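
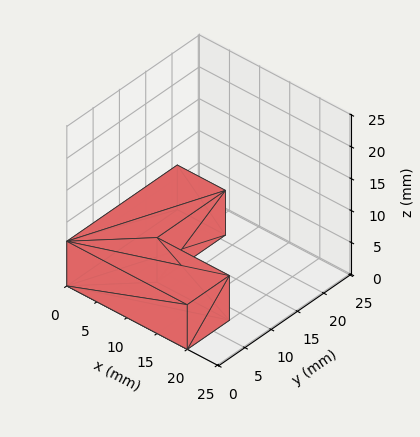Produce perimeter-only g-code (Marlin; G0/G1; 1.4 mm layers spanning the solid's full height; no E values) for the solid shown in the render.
Reading the render: the shape is an L-shaped prism: outer 20 × 21 mm, arm thicknesses ≈ 8 mm (horizontal) and 8 mm (vertical), extruded 7 mm in z (dimensions read to the nearest mm from the axis ticks). For the g-code, the solid's height is divided into equal slices at the stated Δz and each level perimeter traced with G1 moves after a G0 lift.

; perimeter-only toolpath
G21 ; units = mm
G90 ; absolute positioning
G28 ; home
; layer 1
G0 Z1.4
G0 X0.0 Y0.0
G1 X20.0 Y0.0
G1 X20.0 Y8.0
G1 X8.0 Y8.0
G1 X8.0 Y21.0
G1 X0.0 Y21.0
G1 X0.0 Y0.0
; layer 2
G0 Z2.8
G0 X0.0 Y0.0
G1 X20.0 Y0.0
G1 X20.0 Y8.0
G1 X8.0 Y8.0
G1 X8.0 Y21.0
G1 X0.0 Y21.0
G1 X0.0 Y0.0
; layer 3
G0 Z4.2
G0 X0.0 Y0.0
G1 X20.0 Y0.0
G1 X20.0 Y8.0
G1 X8.0 Y8.0
G1 X8.0 Y21.0
G1 X0.0 Y21.0
G1 X0.0 Y0.0
; layer 4
G0 Z5.6
G0 X0.0 Y0.0
G1 X20.0 Y0.0
G1 X20.0 Y8.0
G1 X8.0 Y8.0
G1 X8.0 Y21.0
G1 X0.0 Y21.0
G1 X0.0 Y0.0
; layer 5
G0 Z7.0
G0 X0.0 Y0.0
G1 X20.0 Y0.0
G1 X20.0 Y8.0
G1 X8.0 Y8.0
G1 X8.0 Y21.0
G1 X0.0 Y21.0
G1 X0.0 Y0.0
M2 ; end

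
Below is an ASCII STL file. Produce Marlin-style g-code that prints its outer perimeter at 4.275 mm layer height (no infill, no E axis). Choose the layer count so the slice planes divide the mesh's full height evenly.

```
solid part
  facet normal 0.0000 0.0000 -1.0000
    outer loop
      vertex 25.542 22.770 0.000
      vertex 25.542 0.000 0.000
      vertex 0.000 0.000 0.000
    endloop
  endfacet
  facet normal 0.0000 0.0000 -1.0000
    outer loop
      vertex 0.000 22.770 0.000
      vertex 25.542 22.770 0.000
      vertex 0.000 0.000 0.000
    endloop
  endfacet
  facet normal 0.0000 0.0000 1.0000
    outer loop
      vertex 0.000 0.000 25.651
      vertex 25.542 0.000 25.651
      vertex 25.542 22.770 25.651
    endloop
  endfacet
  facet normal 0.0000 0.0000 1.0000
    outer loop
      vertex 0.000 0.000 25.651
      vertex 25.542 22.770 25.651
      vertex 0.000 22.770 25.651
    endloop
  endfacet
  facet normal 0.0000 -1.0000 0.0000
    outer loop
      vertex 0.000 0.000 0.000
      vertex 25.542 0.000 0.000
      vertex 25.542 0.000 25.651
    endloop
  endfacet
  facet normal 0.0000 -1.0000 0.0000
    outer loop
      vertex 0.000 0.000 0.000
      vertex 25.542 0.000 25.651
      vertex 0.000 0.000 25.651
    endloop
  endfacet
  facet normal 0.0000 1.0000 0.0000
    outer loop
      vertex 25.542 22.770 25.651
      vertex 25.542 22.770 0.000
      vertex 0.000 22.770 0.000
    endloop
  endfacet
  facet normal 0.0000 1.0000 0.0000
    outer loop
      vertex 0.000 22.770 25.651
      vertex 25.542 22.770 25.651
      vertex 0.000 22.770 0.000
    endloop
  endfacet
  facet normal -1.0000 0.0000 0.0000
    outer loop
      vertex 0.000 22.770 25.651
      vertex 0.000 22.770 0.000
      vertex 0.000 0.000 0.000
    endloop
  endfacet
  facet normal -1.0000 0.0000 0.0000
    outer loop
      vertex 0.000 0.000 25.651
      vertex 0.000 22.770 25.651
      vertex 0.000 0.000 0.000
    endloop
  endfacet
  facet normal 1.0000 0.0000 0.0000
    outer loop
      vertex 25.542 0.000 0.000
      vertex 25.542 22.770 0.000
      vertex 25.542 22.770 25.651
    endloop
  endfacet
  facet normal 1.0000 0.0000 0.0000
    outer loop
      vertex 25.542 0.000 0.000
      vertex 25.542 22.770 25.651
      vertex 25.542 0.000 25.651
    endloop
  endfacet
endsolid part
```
; perimeter-only toolpath
G21 ; units = mm
G90 ; absolute positioning
G28 ; home
; layer 1
G0 Z4.275
G0 X0.000 Y0.000
G1 X25.542 Y0.000
G1 X25.542 Y22.770
G1 X0.000 Y22.770
G1 X0.000 Y0.000
; layer 2
G0 Z8.550
G0 X0.000 Y0.000
G1 X25.542 Y0.000
G1 X25.542 Y22.770
G1 X0.000 Y22.770
G1 X0.000 Y0.000
; layer 3
G0 Z12.825
G0 X0.000 Y0.000
G1 X25.542 Y0.000
G1 X25.542 Y22.770
G1 X0.000 Y22.770
G1 X0.000 Y0.000
; layer 4
G0 Z17.101
G0 X0.000 Y0.000
G1 X25.542 Y0.000
G1 X25.542 Y22.770
G1 X0.000 Y22.770
G1 X0.000 Y0.000
; layer 5
G0 Z21.376
G0 X0.000 Y0.000
G1 X25.542 Y0.000
G1 X25.542 Y22.770
G1 X0.000 Y22.770
G1 X0.000 Y0.000
; layer 6
G0 Z25.651
G0 X0.000 Y0.000
G1 X25.542 Y0.000
G1 X25.542 Y22.770
G1 X0.000 Y22.770
G1 X0.000 Y0.000
M2 ; end

The solid is a rectangular box, roughly 25.5 × 22.8 mm footprint and 25.7 mm tall. Slicing at Δz = 4.275 mm — 6 equal slices spanning the solid's height, so layer i sits at z = i·h/6 — gives 6 non-empty perimeters. Each is a 4-segment closed polygon; G0 lifts to the layer z and rapids to the start vertex, then G1 traces the edges.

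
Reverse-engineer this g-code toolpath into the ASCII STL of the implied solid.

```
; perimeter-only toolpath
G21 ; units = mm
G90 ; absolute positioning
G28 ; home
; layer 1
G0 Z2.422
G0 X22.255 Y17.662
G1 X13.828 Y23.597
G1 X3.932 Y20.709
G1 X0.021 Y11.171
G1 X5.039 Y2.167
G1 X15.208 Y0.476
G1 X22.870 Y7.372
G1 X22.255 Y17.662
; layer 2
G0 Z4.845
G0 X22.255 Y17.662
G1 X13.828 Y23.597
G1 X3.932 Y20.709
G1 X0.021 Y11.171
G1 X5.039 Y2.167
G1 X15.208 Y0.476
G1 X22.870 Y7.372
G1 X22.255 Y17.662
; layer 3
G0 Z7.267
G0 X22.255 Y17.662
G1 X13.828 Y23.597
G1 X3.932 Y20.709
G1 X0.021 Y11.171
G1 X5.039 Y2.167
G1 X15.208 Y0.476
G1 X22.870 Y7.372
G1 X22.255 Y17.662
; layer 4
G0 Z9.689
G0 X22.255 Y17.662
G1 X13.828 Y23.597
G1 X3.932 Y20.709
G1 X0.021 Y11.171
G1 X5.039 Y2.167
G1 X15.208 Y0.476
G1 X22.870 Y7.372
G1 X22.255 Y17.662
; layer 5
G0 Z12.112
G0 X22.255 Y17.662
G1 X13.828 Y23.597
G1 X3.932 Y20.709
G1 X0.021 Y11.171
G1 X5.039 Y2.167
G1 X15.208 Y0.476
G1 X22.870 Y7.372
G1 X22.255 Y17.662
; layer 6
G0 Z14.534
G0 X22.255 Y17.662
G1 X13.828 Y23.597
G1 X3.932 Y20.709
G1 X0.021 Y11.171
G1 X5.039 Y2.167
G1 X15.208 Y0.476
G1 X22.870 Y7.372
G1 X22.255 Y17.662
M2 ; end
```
solid part
  facet normal 0.0000 0.0000 -1.0000
    outer loop
      vertex 3.932 20.709 0.000
      vertex 13.828 23.597 0.000
      vertex 22.255 17.662 0.000
    endloop
  endfacet
  facet normal 0.0000 0.0000 -1.0000
    outer loop
      vertex 0.021 11.171 0.000
      vertex 3.932 20.709 0.000
      vertex 22.255 17.662 0.000
    endloop
  endfacet
  facet normal 0.0000 0.0000 -1.0000
    outer loop
      vertex 5.039 2.167 0.000
      vertex 0.021 11.171 0.000
      vertex 22.255 17.662 0.000
    endloop
  endfacet
  facet normal 0.0000 0.0000 -1.0000
    outer loop
      vertex 15.208 0.476 0.000
      vertex 5.039 2.167 0.000
      vertex 22.255 17.662 0.000
    endloop
  endfacet
  facet normal 0.0000 0.0000 -1.0000
    outer loop
      vertex 22.870 7.372 0.000
      vertex 15.208 0.476 0.000
      vertex 22.255 17.662 0.000
    endloop
  endfacet
  facet normal 0.0000 0.0000 1.0000
    outer loop
      vertex 22.255 17.662 14.534
      vertex 13.828 23.597 14.534
      vertex 3.932 20.709 14.534
    endloop
  endfacet
  facet normal 0.0000 0.0000 1.0000
    outer loop
      vertex 22.255 17.662 14.534
      vertex 3.932 20.709 14.534
      vertex 0.021 11.171 14.534
    endloop
  endfacet
  facet normal 0.0000 0.0000 1.0000
    outer loop
      vertex 22.255 17.662 14.534
      vertex 0.021 11.171 14.534
      vertex 5.039 2.167 14.534
    endloop
  endfacet
  facet normal 0.0000 0.0000 1.0000
    outer loop
      vertex 22.255 17.662 14.534
      vertex 5.039 2.167 14.534
      vertex 15.208 0.476 14.534
    endloop
  endfacet
  facet normal 0.0000 0.0000 1.0000
    outer loop
      vertex 22.255 17.662 14.534
      vertex 15.208 0.476 14.534
      vertex 22.870 7.372 14.534
    endloop
  endfacet
  facet normal 0.5758 0.8176 0.0000
    outer loop
      vertex 22.255 17.662 0.000
      vertex 13.828 23.597 0.000
      vertex 13.828 23.597 14.534
    endloop
  endfacet
  facet normal 0.5758 0.8176 0.0000
    outer loop
      vertex 22.255 17.662 0.000
      vertex 13.828 23.597 14.534
      vertex 22.255 17.662 14.534
    endloop
  endfacet
  facet normal -0.2801 0.9600 0.0000
    outer loop
      vertex 13.828 23.597 0.000
      vertex 3.932 20.709 0.000
      vertex 3.932 20.709 14.534
    endloop
  endfacet
  facet normal -0.2801 0.9600 0.0000
    outer loop
      vertex 13.828 23.597 0.000
      vertex 3.932 20.709 14.534
      vertex 13.828 23.597 14.534
    endloop
  endfacet
  facet normal -0.9252 0.3794 0.0000
    outer loop
      vertex 3.932 20.709 0.000
      vertex 0.021 11.171 0.000
      vertex 0.021 11.171 14.534
    endloop
  endfacet
  facet normal -0.9252 0.3794 0.0000
    outer loop
      vertex 3.932 20.709 0.000
      vertex 0.021 11.171 14.534
      vertex 3.932 20.709 14.534
    endloop
  endfacet
  facet normal -0.8735 -0.4868 0.0000
    outer loop
      vertex 0.021 11.171 0.000
      vertex 5.039 2.167 0.000
      vertex 5.039 2.167 14.534
    endloop
  endfacet
  facet normal -0.8735 -0.4868 0.0000
    outer loop
      vertex 0.021 11.171 0.000
      vertex 5.039 2.167 14.534
      vertex 0.021 11.171 14.534
    endloop
  endfacet
  facet normal -0.1640 -0.9865 0.0000
    outer loop
      vertex 5.039 2.167 0.000
      vertex 15.208 0.476 0.000
      vertex 15.208 0.476 14.534
    endloop
  endfacet
  facet normal -0.1640 -0.9865 0.0000
    outer loop
      vertex 5.039 2.167 0.000
      vertex 15.208 0.476 14.534
      vertex 5.039 2.167 14.534
    endloop
  endfacet
  facet normal 0.6690 -0.7433 0.0000
    outer loop
      vertex 15.208 0.476 0.000
      vertex 22.870 7.372 0.000
      vertex 22.870 7.372 14.534
    endloop
  endfacet
  facet normal 0.6690 -0.7433 0.0000
    outer loop
      vertex 15.208 0.476 0.000
      vertex 22.870 7.372 14.534
      vertex 15.208 0.476 14.534
    endloop
  endfacet
  facet normal 0.9982 0.0597 0.0000
    outer loop
      vertex 22.870 7.372 0.000
      vertex 22.255 17.662 0.000
      vertex 22.255 17.662 14.534
    endloop
  endfacet
  facet normal 0.9982 0.0597 0.0000
    outer loop
      vertex 22.870 7.372 0.000
      vertex 22.255 17.662 14.534
      vertex 22.870 7.372 14.534
    endloop
  endfacet
endsolid part

The G0 Z moves step by Δz≈2.422 mm. Every layer's G1 loop is the same polygon, so the solid is a straight extrusion of it from z=0 to z≈14.5. Closing with flat bottom and top caps and triangulating gives 24 facets — a regular 7-sided prism (a cylinder approximated with 7 flat sides), circumscribed radius ≈ 11.9 mm, height ≈ 14.5 mm.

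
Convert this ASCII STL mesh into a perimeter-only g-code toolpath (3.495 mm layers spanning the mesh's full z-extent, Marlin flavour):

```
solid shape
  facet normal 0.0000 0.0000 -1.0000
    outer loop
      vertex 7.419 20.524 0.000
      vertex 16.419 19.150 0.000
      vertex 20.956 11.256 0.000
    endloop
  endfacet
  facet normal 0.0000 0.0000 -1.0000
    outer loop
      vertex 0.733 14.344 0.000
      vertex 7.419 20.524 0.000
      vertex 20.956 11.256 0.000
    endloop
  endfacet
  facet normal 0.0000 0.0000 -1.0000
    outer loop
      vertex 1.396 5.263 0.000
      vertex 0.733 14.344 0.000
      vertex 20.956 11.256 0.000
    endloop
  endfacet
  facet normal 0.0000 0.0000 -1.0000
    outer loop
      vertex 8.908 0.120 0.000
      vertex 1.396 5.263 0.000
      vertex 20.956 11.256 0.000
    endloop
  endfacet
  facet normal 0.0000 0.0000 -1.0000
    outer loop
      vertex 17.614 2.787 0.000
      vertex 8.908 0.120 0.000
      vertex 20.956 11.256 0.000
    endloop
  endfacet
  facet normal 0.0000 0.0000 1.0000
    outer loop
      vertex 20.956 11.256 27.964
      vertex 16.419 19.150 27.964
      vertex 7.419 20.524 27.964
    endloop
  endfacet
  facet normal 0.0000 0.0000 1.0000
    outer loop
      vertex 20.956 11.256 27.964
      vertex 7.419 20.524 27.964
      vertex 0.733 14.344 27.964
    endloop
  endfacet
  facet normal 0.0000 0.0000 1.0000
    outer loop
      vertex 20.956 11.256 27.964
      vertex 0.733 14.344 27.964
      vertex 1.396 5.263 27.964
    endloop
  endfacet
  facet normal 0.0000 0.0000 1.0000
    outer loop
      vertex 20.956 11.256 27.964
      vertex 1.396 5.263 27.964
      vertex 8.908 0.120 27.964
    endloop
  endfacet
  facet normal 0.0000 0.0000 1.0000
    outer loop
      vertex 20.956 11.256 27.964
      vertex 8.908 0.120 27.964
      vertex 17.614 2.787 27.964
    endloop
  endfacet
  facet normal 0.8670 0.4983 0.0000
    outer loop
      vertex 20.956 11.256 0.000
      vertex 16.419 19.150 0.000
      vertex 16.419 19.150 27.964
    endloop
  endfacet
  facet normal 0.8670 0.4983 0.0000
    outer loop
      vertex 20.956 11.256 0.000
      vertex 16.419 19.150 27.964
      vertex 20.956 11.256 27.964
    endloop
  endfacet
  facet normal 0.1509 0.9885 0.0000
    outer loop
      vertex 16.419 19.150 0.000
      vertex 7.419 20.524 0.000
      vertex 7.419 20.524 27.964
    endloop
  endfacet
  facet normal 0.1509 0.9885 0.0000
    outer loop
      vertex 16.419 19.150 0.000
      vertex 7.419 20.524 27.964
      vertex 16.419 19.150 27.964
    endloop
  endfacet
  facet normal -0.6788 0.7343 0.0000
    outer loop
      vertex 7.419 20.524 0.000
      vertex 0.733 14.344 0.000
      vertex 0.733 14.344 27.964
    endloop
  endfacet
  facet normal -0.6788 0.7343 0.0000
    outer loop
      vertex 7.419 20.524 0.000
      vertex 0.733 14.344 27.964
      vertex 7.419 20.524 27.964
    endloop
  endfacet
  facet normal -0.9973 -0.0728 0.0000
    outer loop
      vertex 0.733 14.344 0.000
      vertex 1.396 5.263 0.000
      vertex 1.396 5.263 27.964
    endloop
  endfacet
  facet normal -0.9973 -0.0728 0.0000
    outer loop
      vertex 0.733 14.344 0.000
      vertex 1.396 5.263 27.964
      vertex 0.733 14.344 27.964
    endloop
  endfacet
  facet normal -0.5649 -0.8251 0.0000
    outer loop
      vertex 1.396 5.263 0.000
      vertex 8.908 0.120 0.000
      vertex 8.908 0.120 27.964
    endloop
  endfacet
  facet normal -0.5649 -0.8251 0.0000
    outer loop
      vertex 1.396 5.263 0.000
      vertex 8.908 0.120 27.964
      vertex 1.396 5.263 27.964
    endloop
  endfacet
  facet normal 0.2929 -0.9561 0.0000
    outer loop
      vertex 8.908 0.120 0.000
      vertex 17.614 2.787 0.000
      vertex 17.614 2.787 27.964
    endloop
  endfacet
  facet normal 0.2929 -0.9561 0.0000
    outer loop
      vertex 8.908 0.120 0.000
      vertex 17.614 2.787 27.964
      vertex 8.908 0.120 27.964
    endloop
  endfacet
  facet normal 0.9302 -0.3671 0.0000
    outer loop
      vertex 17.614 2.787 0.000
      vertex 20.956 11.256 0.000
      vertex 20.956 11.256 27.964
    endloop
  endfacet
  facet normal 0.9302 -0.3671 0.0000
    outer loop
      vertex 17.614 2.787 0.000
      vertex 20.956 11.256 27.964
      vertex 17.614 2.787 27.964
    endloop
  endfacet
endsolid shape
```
; perimeter-only toolpath
G21 ; units = mm
G90 ; absolute positioning
G28 ; home
; layer 1
G0 Z3.495
G0 X20.956 Y11.256
G1 X16.419 Y19.150
G1 X7.419 Y20.524
G1 X0.733 Y14.344
G1 X1.396 Y5.263
G1 X8.908 Y0.120
G1 X17.614 Y2.787
G1 X20.956 Y11.256
; layer 2
G0 Z6.991
G0 X20.956 Y11.256
G1 X16.419 Y19.150
G1 X7.419 Y20.524
G1 X0.733 Y14.344
G1 X1.396 Y5.263
G1 X8.908 Y0.120
G1 X17.614 Y2.787
G1 X20.956 Y11.256
; layer 3
G0 Z10.486
G0 X20.956 Y11.256
G1 X16.419 Y19.150
G1 X7.419 Y20.524
G1 X0.733 Y14.344
G1 X1.396 Y5.263
G1 X8.908 Y0.120
G1 X17.614 Y2.787
G1 X20.956 Y11.256
; layer 4
G0 Z13.982
G0 X20.956 Y11.256
G1 X16.419 Y19.150
G1 X7.419 Y20.524
G1 X0.733 Y14.344
G1 X1.396 Y5.263
G1 X8.908 Y0.120
G1 X17.614 Y2.787
G1 X20.956 Y11.256
; layer 5
G0 Z17.477
G0 X20.956 Y11.256
G1 X16.419 Y19.150
G1 X7.419 Y20.524
G1 X0.733 Y14.344
G1 X1.396 Y5.263
G1 X8.908 Y0.120
G1 X17.614 Y2.787
G1 X20.956 Y11.256
; layer 6
G0 Z20.973
G0 X20.956 Y11.256
G1 X16.419 Y19.150
G1 X7.419 Y20.524
G1 X0.733 Y14.344
G1 X1.396 Y5.263
G1 X8.908 Y0.120
G1 X17.614 Y2.787
G1 X20.956 Y11.256
; layer 7
G0 Z24.468
G0 X20.956 Y11.256
G1 X16.419 Y19.150
G1 X7.419 Y20.524
G1 X0.733 Y14.344
G1 X1.396 Y5.263
G1 X8.908 Y0.120
G1 X17.614 Y2.787
G1 X20.956 Y11.256
; layer 8
G0 Z27.964
G0 X20.956 Y11.256
G1 X16.419 Y19.150
G1 X7.419 Y20.524
G1 X0.733 Y14.344
G1 X1.396 Y5.263
G1 X8.908 Y0.120
G1 X17.614 Y2.787
G1 X20.956 Y11.256
M2 ; end

The solid is a regular 7-sided prism (a cylinder approximated with 7 flat sides), circumscribed radius ≈ 10.5 mm, height ≈ 28 mm. Slicing at Δz = 3.495 mm — 8 equal slices spanning the solid's height, so layer i sits at z = i·h/8 — gives 8 non-empty perimeters. Each is a 7-segment closed polygon; G0 lifts to the layer z and rapids to the start vertex, then G1 traces the edges.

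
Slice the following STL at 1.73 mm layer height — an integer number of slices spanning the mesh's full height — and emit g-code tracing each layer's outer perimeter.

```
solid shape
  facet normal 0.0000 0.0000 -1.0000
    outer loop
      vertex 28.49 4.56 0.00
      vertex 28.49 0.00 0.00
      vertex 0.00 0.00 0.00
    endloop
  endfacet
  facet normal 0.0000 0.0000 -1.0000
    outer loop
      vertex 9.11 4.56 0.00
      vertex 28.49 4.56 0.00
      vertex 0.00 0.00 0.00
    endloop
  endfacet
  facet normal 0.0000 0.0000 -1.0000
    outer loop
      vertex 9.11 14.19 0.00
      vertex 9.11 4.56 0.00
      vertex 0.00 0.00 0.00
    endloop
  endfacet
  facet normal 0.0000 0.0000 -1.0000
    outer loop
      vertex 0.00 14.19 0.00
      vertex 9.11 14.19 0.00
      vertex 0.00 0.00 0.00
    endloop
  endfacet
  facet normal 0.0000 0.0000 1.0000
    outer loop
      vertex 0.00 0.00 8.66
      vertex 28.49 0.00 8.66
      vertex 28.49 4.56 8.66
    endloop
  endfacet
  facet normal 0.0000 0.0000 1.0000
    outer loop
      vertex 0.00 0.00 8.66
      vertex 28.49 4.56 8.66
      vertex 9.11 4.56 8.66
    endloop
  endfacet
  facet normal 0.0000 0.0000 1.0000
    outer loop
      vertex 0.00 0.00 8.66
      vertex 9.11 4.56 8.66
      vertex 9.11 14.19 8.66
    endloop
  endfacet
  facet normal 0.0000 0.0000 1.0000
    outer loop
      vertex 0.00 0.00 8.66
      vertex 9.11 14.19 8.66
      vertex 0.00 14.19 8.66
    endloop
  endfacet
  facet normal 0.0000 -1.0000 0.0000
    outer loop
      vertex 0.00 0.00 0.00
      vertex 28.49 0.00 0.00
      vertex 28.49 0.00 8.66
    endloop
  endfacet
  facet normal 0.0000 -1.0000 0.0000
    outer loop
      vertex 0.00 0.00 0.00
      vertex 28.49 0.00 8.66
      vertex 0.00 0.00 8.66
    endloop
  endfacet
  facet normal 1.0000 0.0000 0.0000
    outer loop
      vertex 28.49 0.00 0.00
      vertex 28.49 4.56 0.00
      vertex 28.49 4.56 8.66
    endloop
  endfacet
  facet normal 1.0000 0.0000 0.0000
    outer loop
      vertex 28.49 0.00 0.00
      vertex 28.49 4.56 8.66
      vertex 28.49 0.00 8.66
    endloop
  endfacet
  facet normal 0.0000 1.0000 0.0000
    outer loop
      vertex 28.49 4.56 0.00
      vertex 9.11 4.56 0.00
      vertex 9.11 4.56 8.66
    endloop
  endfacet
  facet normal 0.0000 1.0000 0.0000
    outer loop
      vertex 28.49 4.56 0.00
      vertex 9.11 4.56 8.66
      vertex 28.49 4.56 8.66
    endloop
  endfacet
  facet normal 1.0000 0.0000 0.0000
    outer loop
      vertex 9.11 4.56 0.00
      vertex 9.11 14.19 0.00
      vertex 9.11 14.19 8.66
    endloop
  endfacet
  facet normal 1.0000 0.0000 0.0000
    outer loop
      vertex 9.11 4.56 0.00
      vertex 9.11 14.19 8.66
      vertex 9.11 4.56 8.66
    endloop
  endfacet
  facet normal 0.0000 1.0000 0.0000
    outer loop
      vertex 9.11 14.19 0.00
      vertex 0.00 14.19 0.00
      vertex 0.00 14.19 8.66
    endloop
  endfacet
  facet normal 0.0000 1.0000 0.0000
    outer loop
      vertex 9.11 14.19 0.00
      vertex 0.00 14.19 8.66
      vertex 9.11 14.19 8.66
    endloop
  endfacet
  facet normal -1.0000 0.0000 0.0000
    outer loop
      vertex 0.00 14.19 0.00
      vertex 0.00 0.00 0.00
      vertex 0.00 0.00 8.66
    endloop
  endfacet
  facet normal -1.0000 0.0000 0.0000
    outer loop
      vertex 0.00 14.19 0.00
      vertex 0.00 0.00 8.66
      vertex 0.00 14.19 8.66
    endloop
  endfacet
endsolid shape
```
; perimeter-only toolpath
G21 ; units = mm
G90 ; absolute positioning
G28 ; home
; layer 1
G0 Z1.73
G0 X0.00 Y0.00
G1 X28.49 Y0.00
G1 X28.49 Y4.56
G1 X9.11 Y4.56
G1 X9.11 Y14.19
G1 X0.00 Y14.19
G1 X0.00 Y0.00
; layer 2
G0 Z3.46
G0 X0.00 Y0.00
G1 X28.49 Y0.00
G1 X28.49 Y4.56
G1 X9.11 Y4.56
G1 X9.11 Y14.19
G1 X0.00 Y14.19
G1 X0.00 Y0.00
; layer 3
G0 Z5.20
G0 X0.00 Y0.00
G1 X28.49 Y0.00
G1 X28.49 Y4.56
G1 X9.11 Y4.56
G1 X9.11 Y14.19
G1 X0.00 Y14.19
G1 X0.00 Y0.00
; layer 4
G0 Z6.93
G0 X0.00 Y0.00
G1 X28.49 Y0.00
G1 X28.49 Y4.56
G1 X9.11 Y4.56
G1 X9.11 Y14.19
G1 X0.00 Y14.19
G1 X0.00 Y0.00
; layer 5
G0 Z8.66
G0 X0.00 Y0.00
G1 X28.49 Y0.00
G1 X28.49 Y4.56
G1 X9.11 Y4.56
G1 X9.11 Y14.19
G1 X0.00 Y14.19
G1 X0.00 Y0.00
M2 ; end

The solid is an L-shaped prism: outer 28.5 × 14.2 mm, arm thicknesses ≈ 4.56 mm (horizontal) and 9.11 mm (vertical), extruded 8.66 mm in z. Slicing at Δz = 1.73 mm — 5 equal slices spanning the solid's height, so layer i sits at z = i·h/5 — gives 5 non-empty perimeters. Each is a 6-segment closed polygon; G0 lifts to the layer z and rapids to the start vertex, then G1 traces the edges.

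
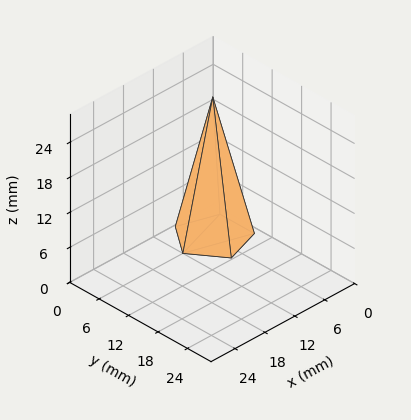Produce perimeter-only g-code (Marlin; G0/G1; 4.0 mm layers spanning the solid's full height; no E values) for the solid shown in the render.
Reading the render: the shape is a regular 5-sided pyramid, base circumscribed radius ≈ 6 mm, apex at z ≈ 24 mm (dimensions read to the nearest mm from the axis ticks). For the g-code, the solid's height is divided into equal slices at the stated Δz and each level perimeter traced with G1 moves after a G0 lift.

; perimeter-only toolpath
G21 ; units = mm
G90 ; absolute positioning
G28 ; home
; layer 1
G0 Z4.0
G0 X11.0 Y6.0
G1 X7.6 Y10.8
G1 X1.9 Y8.9
G1 X1.9 Y3.1
G1 X7.6 Y1.2
G1 X11.0 Y6.0
; layer 2
G0 Z8.0
G0 X10.0 Y6.0
G1 X7.3 Y9.8
G1 X2.7 Y8.3
G1 X2.7 Y3.7
G1 X7.3 Y2.2
G1 X10.0 Y6.0
; layer 3
G0 Z12.0
G0 X9.0 Y6.0
G1 X7.0 Y8.8
G1 X3.5 Y7.8
G1 X3.5 Y4.2
G1 X7.0 Y3.1
G1 X9.0 Y6.0
; layer 4
G0 Z16.0
G0 X8.0 Y6.0
G1 X6.6 Y7.9
G1 X4.4 Y7.2
G1 X4.4 Y4.8
G1 X6.6 Y4.1
G1 X8.0 Y6.0
; layer 5
G0 Z20.0
G0 X7.0 Y6.0
G1 X6.3 Y6.9
G1 X5.2 Y6.6
G1 X5.2 Y5.4
G1 X6.3 Y5.0
G1 X7.0 Y6.0
M2 ; end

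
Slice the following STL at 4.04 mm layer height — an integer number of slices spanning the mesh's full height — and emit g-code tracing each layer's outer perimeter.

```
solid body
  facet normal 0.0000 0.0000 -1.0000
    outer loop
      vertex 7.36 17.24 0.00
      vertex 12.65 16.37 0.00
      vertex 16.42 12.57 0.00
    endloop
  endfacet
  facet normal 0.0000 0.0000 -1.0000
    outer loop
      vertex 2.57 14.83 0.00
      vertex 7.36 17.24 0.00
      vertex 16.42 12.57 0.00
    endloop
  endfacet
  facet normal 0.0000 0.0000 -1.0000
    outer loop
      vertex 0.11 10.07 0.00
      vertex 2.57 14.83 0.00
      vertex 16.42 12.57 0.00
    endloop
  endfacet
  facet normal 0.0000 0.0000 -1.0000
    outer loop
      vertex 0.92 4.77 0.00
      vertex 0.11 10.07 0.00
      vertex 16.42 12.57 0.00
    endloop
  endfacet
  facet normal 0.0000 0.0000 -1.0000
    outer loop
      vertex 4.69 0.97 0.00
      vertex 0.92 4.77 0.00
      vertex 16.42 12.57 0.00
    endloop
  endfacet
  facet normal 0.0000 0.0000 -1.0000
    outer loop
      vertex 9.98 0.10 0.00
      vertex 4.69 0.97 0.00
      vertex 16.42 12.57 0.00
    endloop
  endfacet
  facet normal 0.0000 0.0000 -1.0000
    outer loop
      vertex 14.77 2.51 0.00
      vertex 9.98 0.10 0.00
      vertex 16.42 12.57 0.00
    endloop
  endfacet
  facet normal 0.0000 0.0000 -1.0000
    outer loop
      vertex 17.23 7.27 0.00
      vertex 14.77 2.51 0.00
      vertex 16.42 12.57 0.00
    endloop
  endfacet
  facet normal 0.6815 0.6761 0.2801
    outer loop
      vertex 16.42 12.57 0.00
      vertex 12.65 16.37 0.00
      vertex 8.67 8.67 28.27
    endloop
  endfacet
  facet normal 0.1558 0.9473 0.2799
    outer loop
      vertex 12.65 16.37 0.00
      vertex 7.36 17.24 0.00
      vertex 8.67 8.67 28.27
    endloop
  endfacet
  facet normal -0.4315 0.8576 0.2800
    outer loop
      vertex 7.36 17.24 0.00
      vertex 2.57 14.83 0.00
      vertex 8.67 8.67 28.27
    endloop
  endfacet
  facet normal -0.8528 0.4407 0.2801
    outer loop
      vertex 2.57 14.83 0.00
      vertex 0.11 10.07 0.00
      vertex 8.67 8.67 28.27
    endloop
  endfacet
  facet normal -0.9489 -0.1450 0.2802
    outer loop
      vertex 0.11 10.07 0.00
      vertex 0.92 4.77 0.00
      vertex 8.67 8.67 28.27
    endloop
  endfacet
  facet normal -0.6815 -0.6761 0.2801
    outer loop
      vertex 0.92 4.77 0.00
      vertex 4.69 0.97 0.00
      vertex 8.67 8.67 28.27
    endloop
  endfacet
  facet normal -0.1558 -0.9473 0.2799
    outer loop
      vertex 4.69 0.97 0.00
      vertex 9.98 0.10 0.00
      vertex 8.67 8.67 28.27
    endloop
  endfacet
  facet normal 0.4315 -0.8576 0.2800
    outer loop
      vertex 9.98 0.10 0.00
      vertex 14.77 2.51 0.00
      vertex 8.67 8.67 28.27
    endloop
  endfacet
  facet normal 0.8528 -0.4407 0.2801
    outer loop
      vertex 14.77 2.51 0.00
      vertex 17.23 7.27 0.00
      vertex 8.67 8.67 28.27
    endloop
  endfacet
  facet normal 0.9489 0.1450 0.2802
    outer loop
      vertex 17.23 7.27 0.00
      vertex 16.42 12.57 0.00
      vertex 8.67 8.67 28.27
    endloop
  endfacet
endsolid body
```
; perimeter-only toolpath
G21 ; units = mm
G90 ; absolute positioning
G28 ; home
; layer 1
G0 Z4.04
G0 X15.31 Y12.01
G1 X12.08 Y15.27
G1 X7.55 Y16.02
G1 X3.44 Y13.95
G1 X1.33 Y9.87
G1 X2.03 Y5.33
G1 X5.26 Y2.07
G1 X9.79 Y1.32
G1 X13.90 Y3.39
G1 X16.01 Y7.47
G1 X15.31 Y12.01
; layer 2
G0 Z8.08
G0 X14.21 Y11.46
G1 X11.51 Y14.17
G1 X7.73 Y14.79
G1 X4.31 Y13.07
G1 X2.56 Y9.67
G1 X3.13 Y5.88
G1 X5.83 Y3.17
G1 X9.61 Y2.55
G1 X13.03 Y4.27
G1 X14.78 Y7.67
G1 X14.21 Y11.46
; layer 3
G0 Z12.12
G0 X13.10 Y10.90
G1 X10.94 Y13.07
G1 X7.92 Y13.57
G1 X5.18 Y12.19
G1 X3.78 Y9.47
G1 X4.24 Y6.44
G1 X6.40 Y4.27
G1 X9.42 Y3.77
G1 X12.16 Y5.15
G1 X13.56 Y7.87
G1 X13.10 Y10.90
; layer 4
G0 Z16.15
G0 X11.99 Y10.34
G1 X10.38 Y11.97
G1 X8.11 Y12.34
G1 X6.06 Y11.31
G1 X5.00 Y9.27
G1 X5.35 Y7.00
G1 X6.96 Y5.37
G1 X9.23 Y5.00
G1 X11.28 Y6.03
G1 X12.34 Y8.07
G1 X11.99 Y10.34
; layer 5
G0 Z20.19
G0 X10.88 Y9.78
G1 X9.81 Y10.87
G1 X8.30 Y11.12
G1 X6.93 Y10.43
G1 X6.22 Y9.07
G1 X6.46 Y7.56
G1 X7.53 Y6.47
G1 X9.04 Y6.22
G1 X10.41 Y6.91
G1 X11.12 Y8.27
G1 X10.88 Y9.78
; layer 6
G0 Z24.23
G0 X9.78 Y9.23
G1 X9.24 Y9.77
G1 X8.48 Y9.89
G1 X7.80 Y9.55
G1 X7.45 Y8.87
G1 X7.56 Y8.11
G1 X8.10 Y7.57
G1 X8.86 Y7.45
G1 X9.54 Y7.79
G1 X9.89 Y8.47
G1 X9.78 Y9.23
M2 ; end

The solid is a regular 10-sided pyramid, base circumscribed radius ≈ 8.67 mm, apex at z ≈ 28.3 mm. Slicing at Δz = 4.04 mm — 7 equal slices spanning the solid's height, so layer i sits at z = i·h/7 — gives 6 non-empty perimeters. Each is a 10-segment closed polygon; G0 lifts to the layer z and rapids to the start vertex, then G1 traces the edges. The cross-section shrinks linearly with z (the slice at the apex is degenerate and omitted).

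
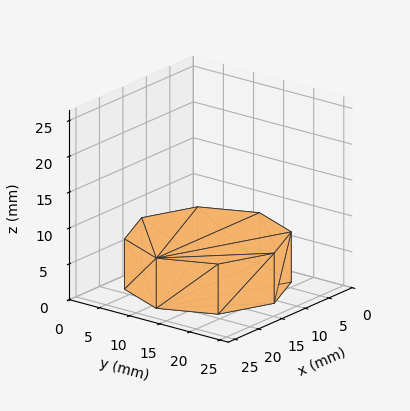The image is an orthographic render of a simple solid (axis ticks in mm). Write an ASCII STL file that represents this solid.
Reading the render: the shape is a regular 8-sided prism (a cylinder approximated with 8 flat sides), circumscribed radius ≈ 11 mm, height ≈ 7 mm (dimensions read to the nearest mm from the axis ticks). For the STL, each face is triangulated and given an outward normal.

solid part
  facet normal 0.0000 0.0000 -1.0000
    outer loop
      vertex 11.00 22.00 0.00
      vertex 18.78 18.78 0.00
      vertex 22.00 11.00 0.00
    endloop
  endfacet
  facet normal 0.0000 0.0000 -1.0000
    outer loop
      vertex 3.22 18.78 0.00
      vertex 11.00 22.00 0.00
      vertex 22.00 11.00 0.00
    endloop
  endfacet
  facet normal 0.0000 0.0000 -1.0000
    outer loop
      vertex 0.00 11.00 0.00
      vertex 3.22 18.78 0.00
      vertex 22.00 11.00 0.00
    endloop
  endfacet
  facet normal 0.0000 0.0000 -1.0000
    outer loop
      vertex 3.22 3.22 0.00
      vertex 0.00 11.00 0.00
      vertex 22.00 11.00 0.00
    endloop
  endfacet
  facet normal 0.0000 0.0000 -1.0000
    outer loop
      vertex 11.00 0.00 0.00
      vertex 3.22 3.22 0.00
      vertex 22.00 11.00 0.00
    endloop
  endfacet
  facet normal 0.0000 0.0000 -1.0000
    outer loop
      vertex 18.78 3.22 0.00
      vertex 11.00 0.00 0.00
      vertex 22.00 11.00 0.00
    endloop
  endfacet
  facet normal 0.0000 0.0000 1.0000
    outer loop
      vertex 22.00 11.00 7.00
      vertex 18.78 18.78 7.00
      vertex 11.00 22.00 7.00
    endloop
  endfacet
  facet normal 0.0000 0.0000 1.0000
    outer loop
      vertex 22.00 11.00 7.00
      vertex 11.00 22.00 7.00
      vertex 3.22 18.78 7.00
    endloop
  endfacet
  facet normal 0.0000 0.0000 1.0000
    outer loop
      vertex 22.00 11.00 7.00
      vertex 3.22 18.78 7.00
      vertex 0.00 11.00 7.00
    endloop
  endfacet
  facet normal 0.0000 0.0000 1.0000
    outer loop
      vertex 22.00 11.00 7.00
      vertex 0.00 11.00 7.00
      vertex 3.22 3.22 7.00
    endloop
  endfacet
  facet normal 0.0000 0.0000 1.0000
    outer loop
      vertex 22.00 11.00 7.00
      vertex 3.22 3.22 7.00
      vertex 11.00 0.00 7.00
    endloop
  endfacet
  facet normal 0.0000 0.0000 1.0000
    outer loop
      vertex 22.00 11.00 7.00
      vertex 11.00 0.00 7.00
      vertex 18.78 3.22 7.00
    endloop
  endfacet
  facet normal 0.9240 0.3824 0.0000
    outer loop
      vertex 22.00 11.00 0.00
      vertex 18.78 18.78 0.00
      vertex 18.78 18.78 7.00
    endloop
  endfacet
  facet normal 0.9240 0.3824 0.0000
    outer loop
      vertex 22.00 11.00 0.00
      vertex 18.78 18.78 7.00
      vertex 22.00 11.00 7.00
    endloop
  endfacet
  facet normal 0.3824 0.9240 0.0000
    outer loop
      vertex 18.78 18.78 0.00
      vertex 11.00 22.00 0.00
      vertex 11.00 22.00 7.00
    endloop
  endfacet
  facet normal 0.3824 0.9240 0.0000
    outer loop
      vertex 18.78 18.78 0.00
      vertex 11.00 22.00 7.00
      vertex 18.78 18.78 7.00
    endloop
  endfacet
  facet normal -0.3824 0.9240 0.0000
    outer loop
      vertex 11.00 22.00 0.00
      vertex 3.22 18.78 0.00
      vertex 3.22 18.78 7.00
    endloop
  endfacet
  facet normal -0.3824 0.9240 0.0000
    outer loop
      vertex 11.00 22.00 0.00
      vertex 3.22 18.78 7.00
      vertex 11.00 22.00 7.00
    endloop
  endfacet
  facet normal -0.9240 0.3824 0.0000
    outer loop
      vertex 3.22 18.78 0.00
      vertex 0.00 11.00 0.00
      vertex 0.00 11.00 7.00
    endloop
  endfacet
  facet normal -0.9240 0.3824 0.0000
    outer loop
      vertex 3.22 18.78 0.00
      vertex 0.00 11.00 7.00
      vertex 3.22 18.78 7.00
    endloop
  endfacet
  facet normal -0.9240 -0.3824 0.0000
    outer loop
      vertex 0.00 11.00 0.00
      vertex 3.22 3.22 0.00
      vertex 3.22 3.22 7.00
    endloop
  endfacet
  facet normal -0.9240 -0.3824 0.0000
    outer loop
      vertex 0.00 11.00 0.00
      vertex 3.22 3.22 7.00
      vertex 0.00 11.00 7.00
    endloop
  endfacet
  facet normal -0.3824 -0.9240 0.0000
    outer loop
      vertex 3.22 3.22 0.00
      vertex 11.00 0.00 0.00
      vertex 11.00 0.00 7.00
    endloop
  endfacet
  facet normal -0.3824 -0.9240 0.0000
    outer loop
      vertex 3.22 3.22 0.00
      vertex 11.00 0.00 7.00
      vertex 3.22 3.22 7.00
    endloop
  endfacet
  facet normal 0.3824 -0.9240 0.0000
    outer loop
      vertex 11.00 0.00 0.00
      vertex 18.78 3.22 0.00
      vertex 18.78 3.22 7.00
    endloop
  endfacet
  facet normal 0.3824 -0.9240 0.0000
    outer loop
      vertex 11.00 0.00 0.00
      vertex 18.78 3.22 7.00
      vertex 11.00 0.00 7.00
    endloop
  endfacet
  facet normal 0.9240 -0.3824 0.0000
    outer loop
      vertex 18.78 3.22 0.00
      vertex 22.00 11.00 0.00
      vertex 22.00 11.00 7.00
    endloop
  endfacet
  facet normal 0.9240 -0.3824 0.0000
    outer loop
      vertex 18.78 3.22 0.00
      vertex 22.00 11.00 7.00
      vertex 18.78 3.22 7.00
    endloop
  endfacet
endsolid part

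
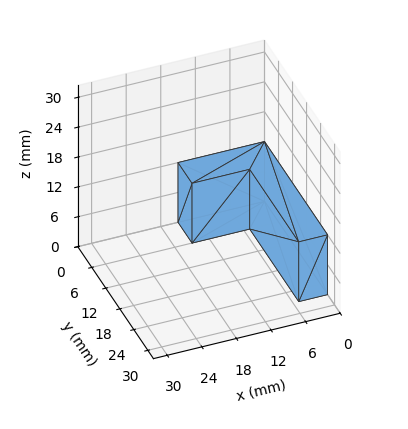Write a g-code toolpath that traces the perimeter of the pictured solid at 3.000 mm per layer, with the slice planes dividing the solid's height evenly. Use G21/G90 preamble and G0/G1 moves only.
Reading the render: the shape is an L-shaped prism: outer 15 × 27 mm, arm thicknesses ≈ 6 mm (horizontal) and 5 mm (vertical), extruded 12 mm in z (dimensions read to the nearest mm from the axis ticks). For the g-code, the solid's height is divided into equal slices at the stated Δz and each level perimeter traced with G1 moves after a G0 lift.

; perimeter-only toolpath
G21 ; units = mm
G90 ; absolute positioning
G28 ; home
; layer 1
G0 Z3.000
G0 X0.000 Y0.000
G1 X15.000 Y0.000
G1 X15.000 Y6.000
G1 X5.000 Y6.000
G1 X5.000 Y27.000
G1 X0.000 Y27.000
G1 X0.000 Y0.000
; layer 2
G0 Z6.000
G0 X0.000 Y0.000
G1 X15.000 Y0.000
G1 X15.000 Y6.000
G1 X5.000 Y6.000
G1 X5.000 Y27.000
G1 X0.000 Y27.000
G1 X0.000 Y0.000
; layer 3
G0 Z9.000
G0 X0.000 Y0.000
G1 X15.000 Y0.000
G1 X15.000 Y6.000
G1 X5.000 Y6.000
G1 X5.000 Y27.000
G1 X0.000 Y27.000
G1 X0.000 Y0.000
; layer 4
G0 Z12.000
G0 X0.000 Y0.000
G1 X15.000 Y0.000
G1 X15.000 Y6.000
G1 X5.000 Y6.000
G1 X5.000 Y27.000
G1 X0.000 Y27.000
G1 X0.000 Y0.000
M2 ; end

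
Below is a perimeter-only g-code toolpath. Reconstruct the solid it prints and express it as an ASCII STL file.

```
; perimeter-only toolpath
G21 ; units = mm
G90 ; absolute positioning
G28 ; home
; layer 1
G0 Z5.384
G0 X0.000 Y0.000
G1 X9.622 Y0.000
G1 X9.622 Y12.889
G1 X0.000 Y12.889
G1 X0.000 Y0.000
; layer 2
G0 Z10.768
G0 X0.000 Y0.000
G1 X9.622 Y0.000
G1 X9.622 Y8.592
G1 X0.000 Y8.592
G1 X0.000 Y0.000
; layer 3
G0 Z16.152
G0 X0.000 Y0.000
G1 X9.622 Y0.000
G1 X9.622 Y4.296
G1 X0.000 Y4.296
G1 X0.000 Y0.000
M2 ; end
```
solid part
  facet normal 0.0000 0.0000 -1.0000
    outer loop
      vertex 9.622 17.185 0.000
      vertex 9.622 0.000 0.000
      vertex 0.000 0.000 0.000
    endloop
  endfacet
  facet normal 0.0000 0.0000 -1.0000
    outer loop
      vertex 0.000 17.185 0.000
      vertex 9.622 17.185 0.000
      vertex 0.000 0.000 0.000
    endloop
  endfacet
  facet normal 0.0000 -1.0000 0.0000
    outer loop
      vertex 0.000 0.000 0.000
      vertex 9.622 0.000 0.000
      vertex 9.622 0.000 21.536
    endloop
  endfacet
  facet normal 0.0000 -1.0000 0.0000
    outer loop
      vertex 0.000 0.000 0.000
      vertex 9.622 0.000 21.536
      vertex 0.000 0.000 21.536
    endloop
  endfacet
  facet normal 0.0000 0.7816 0.6237
    outer loop
      vertex 0.000 0.000 21.536
      vertex 9.622 0.000 21.536
      vertex 9.622 17.185 0.000
    endloop
  endfacet
  facet normal 0.0000 0.7816 0.6237
    outer loop
      vertex 0.000 0.000 21.536
      vertex 9.622 17.185 0.000
      vertex 0.000 17.185 0.000
    endloop
  endfacet
  facet normal -1.0000 0.0000 0.0000
    outer loop
      vertex 0.000 0.000 21.536
      vertex 0.000 17.185 0.000
      vertex 0.000 0.000 0.000
    endloop
  endfacet
  facet normal 1.0000 0.0000 0.0000
    outer loop
      vertex 9.622 0.000 0.000
      vertex 9.622 17.185 0.000
      vertex 9.622 0.000 21.536
    endloop
  endfacet
endsolid part

The G0 Z moves step by Δz≈5.384 mm. The G1 loops shrink linearly with z, so the solid tapers from its base footprint up to z≈21.5. Closing with a flat bottom cap and the tapered top and triangulating gives 8 facets — a wedge (ramp): 9.62 × 17.2 mm base, rising to 21.5 mm along the y=0 edge and sloping linearly to z=0 at y=17.2.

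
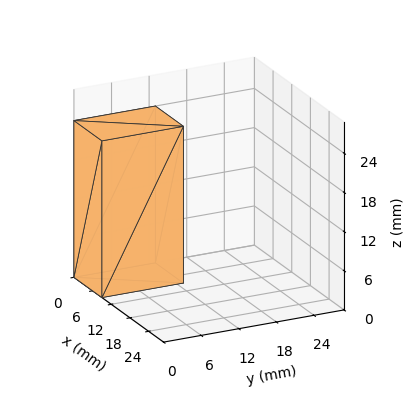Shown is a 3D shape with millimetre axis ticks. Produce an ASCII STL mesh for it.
Reading the render: the shape is a rectangular box, roughly 9 × 13 mm footprint and 24 mm tall (dimensions read to the nearest mm from the axis ticks). For the STL, each face is triangulated and given an outward normal.

solid part
  facet normal 0.0000 0.0000 -1.0000
    outer loop
      vertex 9.00 13.00 0.00
      vertex 9.00 0.00 0.00
      vertex 0.00 0.00 0.00
    endloop
  endfacet
  facet normal 0.0000 0.0000 -1.0000
    outer loop
      vertex 0.00 13.00 0.00
      vertex 9.00 13.00 0.00
      vertex 0.00 0.00 0.00
    endloop
  endfacet
  facet normal 0.0000 0.0000 1.0000
    outer loop
      vertex 0.00 0.00 24.00
      vertex 9.00 0.00 24.00
      vertex 9.00 13.00 24.00
    endloop
  endfacet
  facet normal 0.0000 0.0000 1.0000
    outer loop
      vertex 0.00 0.00 24.00
      vertex 9.00 13.00 24.00
      vertex 0.00 13.00 24.00
    endloop
  endfacet
  facet normal 0.0000 -1.0000 0.0000
    outer loop
      vertex 0.00 0.00 0.00
      vertex 9.00 0.00 0.00
      vertex 9.00 0.00 24.00
    endloop
  endfacet
  facet normal 0.0000 -1.0000 0.0000
    outer loop
      vertex 0.00 0.00 0.00
      vertex 9.00 0.00 24.00
      vertex 0.00 0.00 24.00
    endloop
  endfacet
  facet normal 0.0000 1.0000 0.0000
    outer loop
      vertex 9.00 13.00 24.00
      vertex 9.00 13.00 0.00
      vertex 0.00 13.00 0.00
    endloop
  endfacet
  facet normal 0.0000 1.0000 0.0000
    outer loop
      vertex 0.00 13.00 24.00
      vertex 9.00 13.00 24.00
      vertex 0.00 13.00 0.00
    endloop
  endfacet
  facet normal -1.0000 0.0000 0.0000
    outer loop
      vertex 0.00 13.00 24.00
      vertex 0.00 13.00 0.00
      vertex 0.00 0.00 0.00
    endloop
  endfacet
  facet normal -1.0000 0.0000 0.0000
    outer loop
      vertex 0.00 0.00 24.00
      vertex 0.00 13.00 24.00
      vertex 0.00 0.00 0.00
    endloop
  endfacet
  facet normal 1.0000 0.0000 0.0000
    outer loop
      vertex 9.00 0.00 0.00
      vertex 9.00 13.00 0.00
      vertex 9.00 13.00 24.00
    endloop
  endfacet
  facet normal 1.0000 0.0000 0.0000
    outer loop
      vertex 9.00 0.00 0.00
      vertex 9.00 13.00 24.00
      vertex 9.00 0.00 24.00
    endloop
  endfacet
endsolid part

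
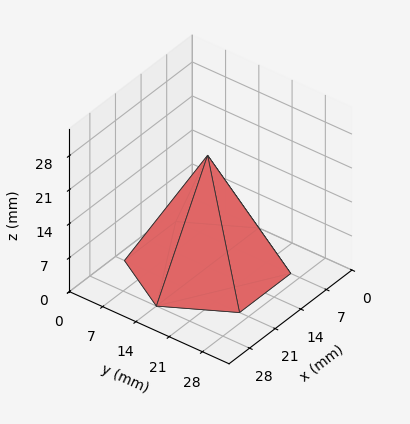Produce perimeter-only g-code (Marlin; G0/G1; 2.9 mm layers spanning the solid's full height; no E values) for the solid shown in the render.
Reading the render: the shape is a regular 6-sided pyramid, base circumscribed radius ≈ 14 mm, apex at z ≈ 23 mm (dimensions read to the nearest mm from the axis ticks). For the g-code, the solid's height is divided into equal slices at the stated Δz and each level perimeter traced with G1 moves after a G0 lift.

; perimeter-only toolpath
G21 ; units = mm
G90 ; absolute positioning
G28 ; home
; layer 1
G0 Z2.9
G0 X26.2 Y14.0
G1 X20.1 Y24.6
G1 X7.9 Y24.6
G1 X1.8 Y14.0
G1 X7.9 Y3.4
G1 X20.1 Y3.4
G1 X26.2 Y14.0
; layer 2
G0 Z5.8
G0 X24.5 Y14.0
G1 X19.2 Y23.1
G1 X8.8 Y23.1
G1 X3.5 Y14.0
G1 X8.8 Y4.9
G1 X19.2 Y4.9
G1 X24.5 Y14.0
; layer 3
G0 Z8.6
G0 X22.8 Y14.0
G1 X18.4 Y21.6
G1 X9.6 Y21.6
G1 X5.2 Y14.0
G1 X9.6 Y6.4
G1 X18.4 Y6.4
G1 X22.8 Y14.0
; layer 4
G0 Z11.5
G0 X21.0 Y14.0
G1 X17.5 Y20.1
G1 X10.5 Y20.1
G1 X7.0 Y14.0
G1 X10.5 Y8.0
G1 X17.5 Y8.0
G1 X21.0 Y14.0
; layer 5
G0 Z14.4
G0 X19.2 Y14.0
G1 X16.6 Y18.5
G1 X11.4 Y18.5
G1 X8.8 Y14.0
G1 X11.4 Y9.5
G1 X16.6 Y9.5
G1 X19.2 Y14.0
; layer 6
G0 Z17.2
G0 X17.5 Y14.0
G1 X15.8 Y17.0
G1 X12.2 Y17.0
G1 X10.5 Y14.0
G1 X12.2 Y11.0
G1 X15.8 Y11.0
G1 X17.5 Y14.0
; layer 7
G0 Z20.1
G0 X15.8 Y14.0
G1 X14.9 Y15.5
G1 X13.1 Y15.5
G1 X12.2 Y14.0
G1 X13.1 Y12.5
G1 X14.9 Y12.5
G1 X15.8 Y14.0
M2 ; end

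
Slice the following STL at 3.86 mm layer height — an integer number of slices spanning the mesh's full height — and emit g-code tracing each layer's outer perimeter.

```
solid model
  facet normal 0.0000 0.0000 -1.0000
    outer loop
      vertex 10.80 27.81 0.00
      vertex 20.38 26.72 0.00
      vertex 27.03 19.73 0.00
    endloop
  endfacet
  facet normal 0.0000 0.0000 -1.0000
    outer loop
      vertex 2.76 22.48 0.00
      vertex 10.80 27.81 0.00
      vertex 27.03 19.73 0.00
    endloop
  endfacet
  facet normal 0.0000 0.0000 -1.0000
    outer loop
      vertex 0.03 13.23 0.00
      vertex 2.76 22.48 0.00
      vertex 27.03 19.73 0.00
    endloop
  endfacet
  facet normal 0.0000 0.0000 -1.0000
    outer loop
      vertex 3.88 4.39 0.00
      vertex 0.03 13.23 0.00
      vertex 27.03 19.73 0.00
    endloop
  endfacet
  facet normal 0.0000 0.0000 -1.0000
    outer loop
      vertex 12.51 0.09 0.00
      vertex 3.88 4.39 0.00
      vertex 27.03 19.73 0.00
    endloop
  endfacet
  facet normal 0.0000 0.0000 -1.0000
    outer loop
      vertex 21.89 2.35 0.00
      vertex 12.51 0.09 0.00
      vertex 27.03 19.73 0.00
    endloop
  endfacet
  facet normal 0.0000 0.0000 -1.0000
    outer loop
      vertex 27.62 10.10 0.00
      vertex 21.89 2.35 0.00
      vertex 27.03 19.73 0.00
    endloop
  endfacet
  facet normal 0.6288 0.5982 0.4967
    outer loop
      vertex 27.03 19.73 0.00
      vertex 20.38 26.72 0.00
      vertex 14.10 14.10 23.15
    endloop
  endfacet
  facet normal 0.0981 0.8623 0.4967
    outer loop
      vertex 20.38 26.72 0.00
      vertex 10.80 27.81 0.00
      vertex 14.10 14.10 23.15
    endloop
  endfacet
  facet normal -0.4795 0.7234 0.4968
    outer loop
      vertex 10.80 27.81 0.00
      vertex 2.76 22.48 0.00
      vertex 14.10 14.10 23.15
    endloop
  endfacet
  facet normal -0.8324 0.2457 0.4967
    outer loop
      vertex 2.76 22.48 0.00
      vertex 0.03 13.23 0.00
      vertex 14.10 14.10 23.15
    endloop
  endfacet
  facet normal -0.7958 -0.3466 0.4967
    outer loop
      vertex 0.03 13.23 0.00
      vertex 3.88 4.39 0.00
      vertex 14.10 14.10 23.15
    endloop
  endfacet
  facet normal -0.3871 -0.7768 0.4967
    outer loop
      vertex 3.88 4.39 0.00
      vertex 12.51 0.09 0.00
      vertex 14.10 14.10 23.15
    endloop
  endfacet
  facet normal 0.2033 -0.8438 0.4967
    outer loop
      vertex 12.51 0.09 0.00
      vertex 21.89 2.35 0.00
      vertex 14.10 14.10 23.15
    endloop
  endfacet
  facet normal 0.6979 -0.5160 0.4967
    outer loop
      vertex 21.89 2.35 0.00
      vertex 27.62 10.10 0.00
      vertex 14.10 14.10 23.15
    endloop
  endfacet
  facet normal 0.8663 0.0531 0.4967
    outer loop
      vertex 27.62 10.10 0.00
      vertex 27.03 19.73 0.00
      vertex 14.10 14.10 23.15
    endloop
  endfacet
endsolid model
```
; perimeter-only toolpath
G21 ; units = mm
G90 ; absolute positioning
G28 ; home
; layer 1
G0 Z3.86
G0 X24.88 Y18.79
G1 X19.33 Y24.62
G1 X11.35 Y25.52
G1 X4.65 Y21.08
G1 X2.37 Y13.38
G1 X5.58 Y6.01
G1 X12.78 Y2.42
G1 X20.59 Y4.31
G1 X25.37 Y10.77
G1 X24.88 Y18.79
; layer 2
G0 Z7.72
G0 X22.72 Y17.85
G1 X18.29 Y22.51
G1 X11.90 Y23.24
G1 X6.54 Y19.69
G1 X4.72 Y13.52
G1 X7.29 Y7.63
G1 X13.04 Y4.76
G1 X19.29 Y6.27
G1 X23.11 Y11.43
G1 X22.72 Y17.85
; layer 3
G0 Z11.57
G0 X20.57 Y16.91
G1 X17.24 Y20.41
G1 X12.45 Y20.95
G1 X8.43 Y18.29
G1 X7.06 Y13.66
G1 X8.99 Y9.24
G1 X13.30 Y7.09
G1 X18.00 Y8.22
G1 X20.86 Y12.10
G1 X20.57 Y16.91
; layer 4
G0 Z15.43
G0 X18.41 Y15.98
G1 X16.19 Y18.31
G1 X13.00 Y18.67
G1 X10.32 Y16.89
G1 X9.41 Y13.81
G1 X10.69 Y10.86
G1 X13.57 Y9.43
G1 X16.70 Y10.18
G1 X18.61 Y12.77
G1 X18.41 Y15.98
; layer 5
G0 Z19.29
G0 X16.26 Y15.04
G1 X15.15 Y16.20
G1 X13.55 Y16.38
G1 X12.21 Y15.50
G1 X11.75 Y13.95
G1 X12.40 Y12.48
G1 X13.83 Y11.76
G1 X15.40 Y12.14
G1 X16.35 Y13.43
G1 X16.26 Y15.04
M2 ; end

The solid is a regular 9-sided pyramid, base circumscribed radius ≈ 14.1 mm, apex at z ≈ 23.1 mm. Slicing at Δz = 3.86 mm — 6 equal slices spanning the solid's height, so layer i sits at z = i·h/6 — gives 5 non-empty perimeters. Each is a 9-segment closed polygon; G0 lifts to the layer z and rapids to the start vertex, then G1 traces the edges. The cross-section shrinks linearly with z (the slice at the apex is degenerate and omitted).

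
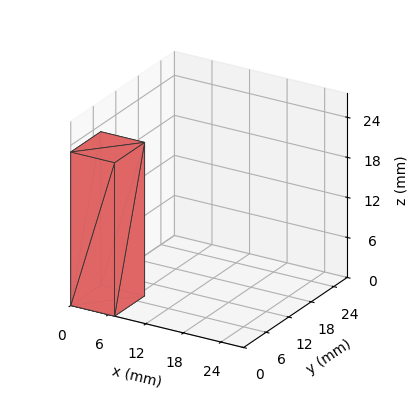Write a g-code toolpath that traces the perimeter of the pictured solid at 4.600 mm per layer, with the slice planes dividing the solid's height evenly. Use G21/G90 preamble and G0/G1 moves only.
Reading the render: the shape is a rectangular box, roughly 7 × 8 mm footprint and 23 mm tall (dimensions read to the nearest mm from the axis ticks). For the g-code, the solid's height is divided into equal slices at the stated Δz and each level perimeter traced with G1 moves after a G0 lift.

; perimeter-only toolpath
G21 ; units = mm
G90 ; absolute positioning
G28 ; home
; layer 1
G0 Z4.600
G0 X0.000 Y0.000
G1 X7.000 Y0.000
G1 X7.000 Y8.000
G1 X0.000 Y8.000
G1 X0.000 Y0.000
; layer 2
G0 Z9.200
G0 X0.000 Y0.000
G1 X7.000 Y0.000
G1 X7.000 Y8.000
G1 X0.000 Y8.000
G1 X0.000 Y0.000
; layer 3
G0 Z13.800
G0 X0.000 Y0.000
G1 X7.000 Y0.000
G1 X7.000 Y8.000
G1 X0.000 Y8.000
G1 X0.000 Y0.000
; layer 4
G0 Z18.400
G0 X0.000 Y0.000
G1 X7.000 Y0.000
G1 X7.000 Y8.000
G1 X0.000 Y8.000
G1 X0.000 Y0.000
; layer 5
G0 Z23.000
G0 X0.000 Y0.000
G1 X7.000 Y0.000
G1 X7.000 Y8.000
G1 X0.000 Y8.000
G1 X0.000 Y0.000
M2 ; end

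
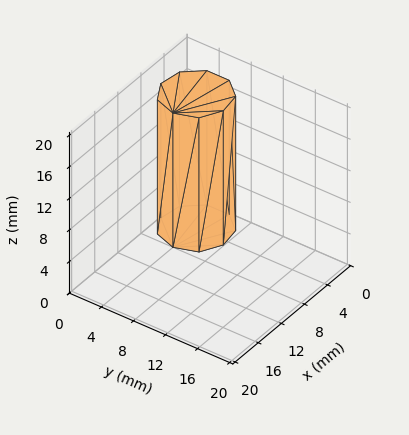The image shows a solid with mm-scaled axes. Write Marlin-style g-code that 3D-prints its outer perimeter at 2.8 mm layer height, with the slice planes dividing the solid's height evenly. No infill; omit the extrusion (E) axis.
Reading the render: the shape is a regular 9-sided prism (a cylinder approximated with 9 flat sides), circumscribed radius ≈ 4 mm, height ≈ 17 mm (dimensions read to the nearest mm from the axis ticks). For the g-code, the solid's height is divided into equal slices at the stated Δz and each level perimeter traced with G1 moves after a G0 lift.

; perimeter-only toolpath
G21 ; units = mm
G90 ; absolute positioning
G28 ; home
; layer 1
G0 Z2.8
G0 X8.0 Y4.0
G1 X7.1 Y6.6
G1 X4.7 Y7.9
G1 X2.0 Y7.5
G1 X0.2 Y5.4
G1 X0.2 Y2.6
G1 X2.0 Y0.5
G1 X4.7 Y0.1
G1 X7.1 Y1.4
G1 X8.0 Y4.0
; layer 2
G0 Z5.7
G0 X8.0 Y4.0
G1 X7.1 Y6.6
G1 X4.7 Y7.9
G1 X2.0 Y7.5
G1 X0.2 Y5.4
G1 X0.2 Y2.6
G1 X2.0 Y0.5
G1 X4.7 Y0.1
G1 X7.1 Y1.4
G1 X8.0 Y4.0
; layer 3
G0 Z8.5
G0 X8.0 Y4.0
G1 X7.1 Y6.6
G1 X4.7 Y7.9
G1 X2.0 Y7.5
G1 X0.2 Y5.4
G1 X0.2 Y2.6
G1 X2.0 Y0.5
G1 X4.7 Y0.1
G1 X7.1 Y1.4
G1 X8.0 Y4.0
; layer 4
G0 Z11.3
G0 X8.0 Y4.0
G1 X7.1 Y6.6
G1 X4.7 Y7.9
G1 X2.0 Y7.5
G1 X0.2 Y5.4
G1 X0.2 Y2.6
G1 X2.0 Y0.5
G1 X4.7 Y0.1
G1 X7.1 Y1.4
G1 X8.0 Y4.0
; layer 5
G0 Z14.2
G0 X8.0 Y4.0
G1 X7.1 Y6.6
G1 X4.7 Y7.9
G1 X2.0 Y7.5
G1 X0.2 Y5.4
G1 X0.2 Y2.6
G1 X2.0 Y0.5
G1 X4.7 Y0.1
G1 X7.1 Y1.4
G1 X8.0 Y4.0
; layer 6
G0 Z17.0
G0 X8.0 Y4.0
G1 X7.1 Y6.6
G1 X4.7 Y7.9
G1 X2.0 Y7.5
G1 X0.2 Y5.4
G1 X0.2 Y2.6
G1 X2.0 Y0.5
G1 X4.7 Y0.1
G1 X7.1 Y1.4
G1 X8.0 Y4.0
M2 ; end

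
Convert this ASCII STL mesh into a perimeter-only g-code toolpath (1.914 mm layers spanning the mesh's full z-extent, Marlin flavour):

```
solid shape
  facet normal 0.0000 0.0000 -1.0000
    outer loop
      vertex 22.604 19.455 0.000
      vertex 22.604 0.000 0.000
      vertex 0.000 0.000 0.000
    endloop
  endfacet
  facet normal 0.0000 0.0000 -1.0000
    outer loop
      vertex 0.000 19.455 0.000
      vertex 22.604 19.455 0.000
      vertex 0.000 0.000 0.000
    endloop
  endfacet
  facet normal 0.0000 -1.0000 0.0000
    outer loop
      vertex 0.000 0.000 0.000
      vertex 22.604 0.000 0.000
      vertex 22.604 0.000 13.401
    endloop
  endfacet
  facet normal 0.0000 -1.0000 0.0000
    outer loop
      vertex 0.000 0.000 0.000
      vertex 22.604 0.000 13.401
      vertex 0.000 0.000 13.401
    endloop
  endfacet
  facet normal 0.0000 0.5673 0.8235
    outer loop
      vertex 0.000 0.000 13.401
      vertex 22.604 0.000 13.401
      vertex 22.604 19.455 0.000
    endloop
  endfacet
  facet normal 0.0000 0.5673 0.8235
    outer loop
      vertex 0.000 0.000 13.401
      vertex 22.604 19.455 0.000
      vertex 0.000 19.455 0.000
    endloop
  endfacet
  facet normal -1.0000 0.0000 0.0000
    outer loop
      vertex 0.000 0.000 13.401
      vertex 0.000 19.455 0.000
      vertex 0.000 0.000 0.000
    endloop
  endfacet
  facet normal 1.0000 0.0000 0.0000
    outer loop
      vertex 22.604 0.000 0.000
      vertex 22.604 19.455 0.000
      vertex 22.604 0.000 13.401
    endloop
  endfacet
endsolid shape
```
; perimeter-only toolpath
G21 ; units = mm
G90 ; absolute positioning
G28 ; home
; layer 1
G0 Z1.914
G0 X0.000 Y0.000
G1 X22.604 Y0.000
G1 X22.604 Y16.676
G1 X0.000 Y16.676
G1 X0.000 Y0.000
; layer 2
G0 Z3.829
G0 X0.000 Y0.000
G1 X22.604 Y0.000
G1 X22.604 Y13.896
G1 X0.000 Y13.896
G1 X0.000 Y0.000
; layer 3
G0 Z5.743
G0 X0.000 Y0.000
G1 X22.604 Y0.000
G1 X22.604 Y11.117
G1 X0.000 Y11.117
G1 X0.000 Y0.000
; layer 4
G0 Z7.658
G0 X0.000 Y0.000
G1 X22.604 Y0.000
G1 X22.604 Y8.338
G1 X0.000 Y8.338
G1 X0.000 Y0.000
; layer 5
G0 Z9.572
G0 X0.000 Y0.000
G1 X22.604 Y0.000
G1 X22.604 Y5.559
G1 X0.000 Y5.559
G1 X0.000 Y0.000
; layer 6
G0 Z11.487
G0 X0.000 Y0.000
G1 X22.604 Y0.000
G1 X22.604 Y2.779
G1 X0.000 Y2.779
G1 X0.000 Y0.000
M2 ; end

The solid is a wedge (ramp): 22.6 × 19.5 mm base, rising to 13.4 mm along the y=0 edge and sloping linearly to z=0 at y=19.5. Slicing at Δz = 1.914 mm — 7 equal slices spanning the solid's height, so layer i sits at z = i·h/7 — gives 6 non-empty perimeters. Each is a 4-segment closed polygon; G0 lifts to the layer z and rapids to the start vertex, then G1 traces the edges. The cross-section shrinks linearly with z (the slice at the apex is degenerate and omitted).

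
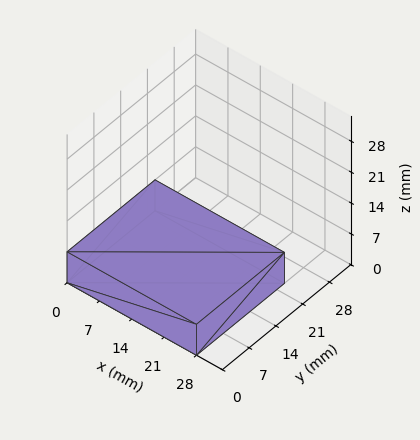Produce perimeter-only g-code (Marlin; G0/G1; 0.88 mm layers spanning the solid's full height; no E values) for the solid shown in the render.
Reading the render: the shape is a rectangular box, roughly 28 × 23 mm footprint and 7 mm tall (dimensions read to the nearest mm from the axis ticks). For the g-code, the solid's height is divided into equal slices at the stated Δz and each level perimeter traced with G1 moves after a G0 lift.

; perimeter-only toolpath
G21 ; units = mm
G90 ; absolute positioning
G28 ; home
; layer 1
G0 Z0.88
G0 X0.00 Y0.00
G1 X28.00 Y0.00
G1 X28.00 Y23.00
G1 X0.00 Y23.00
G1 X0.00 Y0.00
; layer 2
G0 Z1.75
G0 X0.00 Y0.00
G1 X28.00 Y0.00
G1 X28.00 Y23.00
G1 X0.00 Y23.00
G1 X0.00 Y0.00
; layer 3
G0 Z2.62
G0 X0.00 Y0.00
G1 X28.00 Y0.00
G1 X28.00 Y23.00
G1 X0.00 Y23.00
G1 X0.00 Y0.00
; layer 4
G0 Z3.50
G0 X0.00 Y0.00
G1 X28.00 Y0.00
G1 X28.00 Y23.00
G1 X0.00 Y23.00
G1 X0.00 Y0.00
; layer 5
G0 Z4.38
G0 X0.00 Y0.00
G1 X28.00 Y0.00
G1 X28.00 Y23.00
G1 X0.00 Y23.00
G1 X0.00 Y0.00
; layer 6
G0 Z5.25
G0 X0.00 Y0.00
G1 X28.00 Y0.00
G1 X28.00 Y23.00
G1 X0.00 Y23.00
G1 X0.00 Y0.00
; layer 7
G0 Z6.12
G0 X0.00 Y0.00
G1 X28.00 Y0.00
G1 X28.00 Y23.00
G1 X0.00 Y23.00
G1 X0.00 Y0.00
; layer 8
G0 Z7.00
G0 X0.00 Y0.00
G1 X28.00 Y0.00
G1 X28.00 Y23.00
G1 X0.00 Y23.00
G1 X0.00 Y0.00
M2 ; end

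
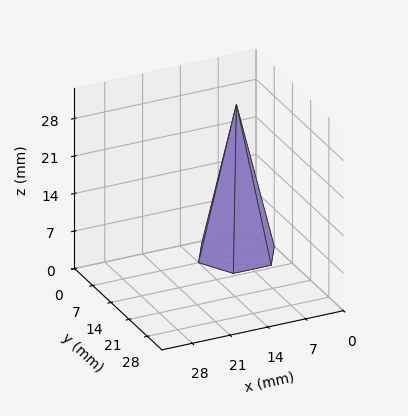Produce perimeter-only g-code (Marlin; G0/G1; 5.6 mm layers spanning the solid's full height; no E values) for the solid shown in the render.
Reading the render: the shape is a regular 6-sided pyramid, base circumscribed radius ≈ 7 mm, apex at z ≈ 28 mm (dimensions read to the nearest mm from the axis ticks). For the g-code, the solid's height is divided into equal slices at the stated Δz and each level perimeter traced with G1 moves after a G0 lift.

; perimeter-only toolpath
G21 ; units = mm
G90 ; absolute positioning
G28 ; home
; layer 1
G0 Z5.6
G0 X12.6 Y7.0
G1 X9.8 Y11.9
G1 X4.2 Y11.9
G1 X1.4 Y7.0
G1 X4.2 Y2.1
G1 X9.8 Y2.1
G1 X12.6 Y7.0
; layer 2
G0 Z11.2
G0 X11.2 Y7.0
G1 X9.1 Y10.7
G1 X4.9 Y10.7
G1 X2.8 Y7.0
G1 X4.9 Y3.3
G1 X9.1 Y3.3
G1 X11.2 Y7.0
; layer 3
G0 Z16.8
G0 X9.8 Y7.0
G1 X8.4 Y9.4
G1 X5.6 Y9.4
G1 X4.2 Y7.0
G1 X5.6 Y4.6
G1 X8.4 Y4.6
G1 X9.8 Y7.0
; layer 4
G0 Z22.4
G0 X8.4 Y7.0
G1 X7.7 Y8.2
G1 X6.3 Y8.2
G1 X5.6 Y7.0
G1 X6.3 Y5.8
G1 X7.7 Y5.8
G1 X8.4 Y7.0
M2 ; end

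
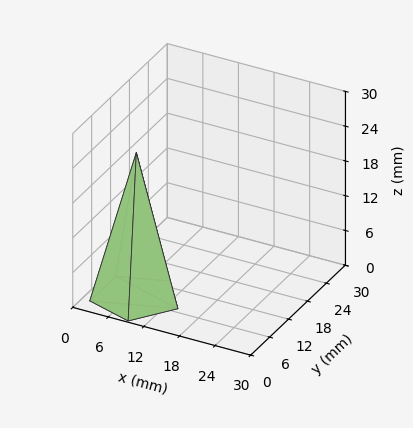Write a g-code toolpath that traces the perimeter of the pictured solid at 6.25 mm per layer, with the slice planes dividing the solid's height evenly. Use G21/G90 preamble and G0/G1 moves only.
Reading the render: the shape is a regular 5-sided pyramid, base circumscribed radius ≈ 7 mm, apex at z ≈ 25 mm (dimensions read to the nearest mm from the axis ticks). For the g-code, the solid's height is divided into equal slices at the stated Δz and each level perimeter traced with G1 moves after a G0 lift.

; perimeter-only toolpath
G21 ; units = mm
G90 ; absolute positioning
G28 ; home
; layer 1
G0 Z6.25
G0 X12.25 Y7.00
G1 X8.62 Y12.00
G1 X2.75 Y10.08
G1 X2.75 Y3.92
G1 X8.62 Y2.00
G1 X12.25 Y7.00
; layer 2
G0 Z12.50
G0 X10.50 Y7.00
G1 X8.08 Y10.33
G1 X4.17 Y9.05
G1 X4.17 Y4.95
G1 X8.08 Y3.67
G1 X10.50 Y7.00
; layer 3
G0 Z18.75
G0 X8.75 Y7.00
G1 X7.54 Y8.66
G1 X5.58 Y8.03
G1 X5.58 Y5.97
G1 X7.54 Y5.33
G1 X8.75 Y7.00
M2 ; end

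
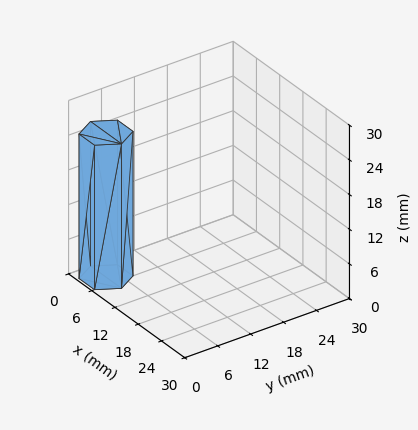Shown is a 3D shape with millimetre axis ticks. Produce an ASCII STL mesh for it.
Reading the render: the shape is a regular 6-sided prism (a cylinder approximated with 6 flat sides), circumscribed radius ≈ 4 mm, height ≈ 25 mm (dimensions read to the nearest mm from the axis ticks). For the STL, each face is triangulated and given an outward normal.

solid part
  facet normal 0.0000 0.0000 -1.0000
    outer loop
      vertex 2.0 7.5 0.0
      vertex 6.0 7.5 0.0
      vertex 8.0 4.0 0.0
    endloop
  endfacet
  facet normal 0.0000 0.0000 -1.0000
    outer loop
      vertex 0.0 4.0 0.0
      vertex 2.0 7.5 0.0
      vertex 8.0 4.0 0.0
    endloop
  endfacet
  facet normal 0.0000 0.0000 -1.0000
    outer loop
      vertex 2.0 0.5 0.0
      vertex 0.0 4.0 0.0
      vertex 8.0 4.0 0.0
    endloop
  endfacet
  facet normal 0.0000 0.0000 -1.0000
    outer loop
      vertex 6.0 0.5 0.0
      vertex 2.0 0.5 0.0
      vertex 8.0 4.0 0.0
    endloop
  endfacet
  facet normal 0.0000 0.0000 1.0000
    outer loop
      vertex 8.0 4.0 25.0
      vertex 6.0 7.5 25.0
      vertex 2.0 7.5 25.0
    endloop
  endfacet
  facet normal 0.0000 0.0000 1.0000
    outer loop
      vertex 8.0 4.0 25.0
      vertex 2.0 7.5 25.0
      vertex 0.0 4.0 25.0
    endloop
  endfacet
  facet normal 0.0000 0.0000 1.0000
    outer loop
      vertex 8.0 4.0 25.0
      vertex 0.0 4.0 25.0
      vertex 2.0 0.5 25.0
    endloop
  endfacet
  facet normal 0.0000 0.0000 1.0000
    outer loop
      vertex 8.0 4.0 25.0
      vertex 2.0 0.5 25.0
      vertex 6.0 0.5 25.0
    endloop
  endfacet
  facet normal 0.8682 0.4961 0.0000
    outer loop
      vertex 8.0 4.0 0.0
      vertex 6.0 7.5 0.0
      vertex 6.0 7.5 25.0
    endloop
  endfacet
  facet normal 0.8682 0.4961 0.0000
    outer loop
      vertex 8.0 4.0 0.0
      vertex 6.0 7.5 25.0
      vertex 8.0 4.0 25.0
    endloop
  endfacet
  facet normal 0.0000 1.0000 0.0000
    outer loop
      vertex 6.0 7.5 0.0
      vertex 2.0 7.5 0.0
      vertex 2.0 7.5 25.0
    endloop
  endfacet
  facet normal 0.0000 1.0000 0.0000
    outer loop
      vertex 6.0 7.5 0.0
      vertex 2.0 7.5 25.0
      vertex 6.0 7.5 25.0
    endloop
  endfacet
  facet normal -0.8682 0.4961 0.0000
    outer loop
      vertex 2.0 7.5 0.0
      vertex 0.0 4.0 0.0
      vertex 0.0 4.0 25.0
    endloop
  endfacet
  facet normal -0.8682 0.4961 0.0000
    outer loop
      vertex 2.0 7.5 0.0
      vertex 0.0 4.0 25.0
      vertex 2.0 7.5 25.0
    endloop
  endfacet
  facet normal -0.8682 -0.4961 0.0000
    outer loop
      vertex 0.0 4.0 0.0
      vertex 2.0 0.5 0.0
      vertex 2.0 0.5 25.0
    endloop
  endfacet
  facet normal -0.8682 -0.4961 0.0000
    outer loop
      vertex 0.0 4.0 0.0
      vertex 2.0 0.5 25.0
      vertex 0.0 4.0 25.0
    endloop
  endfacet
  facet normal 0.0000 -1.0000 0.0000
    outer loop
      vertex 2.0 0.5 0.0
      vertex 6.0 0.5 0.0
      vertex 6.0 0.5 25.0
    endloop
  endfacet
  facet normal 0.0000 -1.0000 0.0000
    outer loop
      vertex 2.0 0.5 0.0
      vertex 6.0 0.5 25.0
      vertex 2.0 0.5 25.0
    endloop
  endfacet
  facet normal 0.8682 -0.4961 0.0000
    outer loop
      vertex 6.0 0.5 0.0
      vertex 8.0 4.0 0.0
      vertex 8.0 4.0 25.0
    endloop
  endfacet
  facet normal 0.8682 -0.4961 0.0000
    outer loop
      vertex 6.0 0.5 0.0
      vertex 8.0 4.0 25.0
      vertex 6.0 0.5 25.0
    endloop
  endfacet
endsolid part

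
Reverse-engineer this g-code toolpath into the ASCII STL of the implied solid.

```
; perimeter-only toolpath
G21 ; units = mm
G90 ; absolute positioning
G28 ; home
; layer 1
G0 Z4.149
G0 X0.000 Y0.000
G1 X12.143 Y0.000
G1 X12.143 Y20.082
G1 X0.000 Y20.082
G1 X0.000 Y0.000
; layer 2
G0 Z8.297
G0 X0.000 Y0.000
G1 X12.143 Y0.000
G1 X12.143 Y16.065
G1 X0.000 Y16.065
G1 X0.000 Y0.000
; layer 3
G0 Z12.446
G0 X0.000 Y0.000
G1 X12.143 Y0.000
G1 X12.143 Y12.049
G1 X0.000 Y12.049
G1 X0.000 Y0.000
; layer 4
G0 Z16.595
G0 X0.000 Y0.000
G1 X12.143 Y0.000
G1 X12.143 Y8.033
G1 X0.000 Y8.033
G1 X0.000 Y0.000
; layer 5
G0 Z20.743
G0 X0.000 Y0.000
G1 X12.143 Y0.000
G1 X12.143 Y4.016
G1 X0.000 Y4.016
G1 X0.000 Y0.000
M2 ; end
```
solid part
  facet normal 0.0000 0.0000 -1.0000
    outer loop
      vertex 12.143 24.098 0.000
      vertex 12.143 0.000 0.000
      vertex 0.000 0.000 0.000
    endloop
  endfacet
  facet normal 0.0000 0.0000 -1.0000
    outer loop
      vertex 0.000 24.098 0.000
      vertex 12.143 24.098 0.000
      vertex 0.000 0.000 0.000
    endloop
  endfacet
  facet normal 0.0000 -1.0000 0.0000
    outer loop
      vertex 0.000 0.000 0.000
      vertex 12.143 0.000 0.000
      vertex 12.143 0.000 24.892
    endloop
  endfacet
  facet normal 0.0000 -1.0000 0.0000
    outer loop
      vertex 0.000 0.000 0.000
      vertex 12.143 0.000 24.892
      vertex 0.000 0.000 24.892
    endloop
  endfacet
  facet normal 0.0000 0.7185 0.6956
    outer loop
      vertex 0.000 0.000 24.892
      vertex 12.143 0.000 24.892
      vertex 12.143 24.098 0.000
    endloop
  endfacet
  facet normal 0.0000 0.7185 0.6956
    outer loop
      vertex 0.000 0.000 24.892
      vertex 12.143 24.098 0.000
      vertex 0.000 24.098 0.000
    endloop
  endfacet
  facet normal -1.0000 0.0000 0.0000
    outer loop
      vertex 0.000 0.000 24.892
      vertex 0.000 24.098 0.000
      vertex 0.000 0.000 0.000
    endloop
  endfacet
  facet normal 1.0000 0.0000 0.0000
    outer loop
      vertex 12.143 0.000 0.000
      vertex 12.143 24.098 0.000
      vertex 12.143 0.000 24.892
    endloop
  endfacet
endsolid part

The G0 Z moves step by Δz≈4.149 mm. The G1 loops shrink linearly with z, so the solid tapers from its base footprint up to z≈24.9. Closing with a flat bottom cap and the tapered top and triangulating gives 8 facets — a wedge (ramp): 12.1 × 24.1 mm base, rising to 24.9 mm along the y=0 edge and sloping linearly to z=0 at y=24.1.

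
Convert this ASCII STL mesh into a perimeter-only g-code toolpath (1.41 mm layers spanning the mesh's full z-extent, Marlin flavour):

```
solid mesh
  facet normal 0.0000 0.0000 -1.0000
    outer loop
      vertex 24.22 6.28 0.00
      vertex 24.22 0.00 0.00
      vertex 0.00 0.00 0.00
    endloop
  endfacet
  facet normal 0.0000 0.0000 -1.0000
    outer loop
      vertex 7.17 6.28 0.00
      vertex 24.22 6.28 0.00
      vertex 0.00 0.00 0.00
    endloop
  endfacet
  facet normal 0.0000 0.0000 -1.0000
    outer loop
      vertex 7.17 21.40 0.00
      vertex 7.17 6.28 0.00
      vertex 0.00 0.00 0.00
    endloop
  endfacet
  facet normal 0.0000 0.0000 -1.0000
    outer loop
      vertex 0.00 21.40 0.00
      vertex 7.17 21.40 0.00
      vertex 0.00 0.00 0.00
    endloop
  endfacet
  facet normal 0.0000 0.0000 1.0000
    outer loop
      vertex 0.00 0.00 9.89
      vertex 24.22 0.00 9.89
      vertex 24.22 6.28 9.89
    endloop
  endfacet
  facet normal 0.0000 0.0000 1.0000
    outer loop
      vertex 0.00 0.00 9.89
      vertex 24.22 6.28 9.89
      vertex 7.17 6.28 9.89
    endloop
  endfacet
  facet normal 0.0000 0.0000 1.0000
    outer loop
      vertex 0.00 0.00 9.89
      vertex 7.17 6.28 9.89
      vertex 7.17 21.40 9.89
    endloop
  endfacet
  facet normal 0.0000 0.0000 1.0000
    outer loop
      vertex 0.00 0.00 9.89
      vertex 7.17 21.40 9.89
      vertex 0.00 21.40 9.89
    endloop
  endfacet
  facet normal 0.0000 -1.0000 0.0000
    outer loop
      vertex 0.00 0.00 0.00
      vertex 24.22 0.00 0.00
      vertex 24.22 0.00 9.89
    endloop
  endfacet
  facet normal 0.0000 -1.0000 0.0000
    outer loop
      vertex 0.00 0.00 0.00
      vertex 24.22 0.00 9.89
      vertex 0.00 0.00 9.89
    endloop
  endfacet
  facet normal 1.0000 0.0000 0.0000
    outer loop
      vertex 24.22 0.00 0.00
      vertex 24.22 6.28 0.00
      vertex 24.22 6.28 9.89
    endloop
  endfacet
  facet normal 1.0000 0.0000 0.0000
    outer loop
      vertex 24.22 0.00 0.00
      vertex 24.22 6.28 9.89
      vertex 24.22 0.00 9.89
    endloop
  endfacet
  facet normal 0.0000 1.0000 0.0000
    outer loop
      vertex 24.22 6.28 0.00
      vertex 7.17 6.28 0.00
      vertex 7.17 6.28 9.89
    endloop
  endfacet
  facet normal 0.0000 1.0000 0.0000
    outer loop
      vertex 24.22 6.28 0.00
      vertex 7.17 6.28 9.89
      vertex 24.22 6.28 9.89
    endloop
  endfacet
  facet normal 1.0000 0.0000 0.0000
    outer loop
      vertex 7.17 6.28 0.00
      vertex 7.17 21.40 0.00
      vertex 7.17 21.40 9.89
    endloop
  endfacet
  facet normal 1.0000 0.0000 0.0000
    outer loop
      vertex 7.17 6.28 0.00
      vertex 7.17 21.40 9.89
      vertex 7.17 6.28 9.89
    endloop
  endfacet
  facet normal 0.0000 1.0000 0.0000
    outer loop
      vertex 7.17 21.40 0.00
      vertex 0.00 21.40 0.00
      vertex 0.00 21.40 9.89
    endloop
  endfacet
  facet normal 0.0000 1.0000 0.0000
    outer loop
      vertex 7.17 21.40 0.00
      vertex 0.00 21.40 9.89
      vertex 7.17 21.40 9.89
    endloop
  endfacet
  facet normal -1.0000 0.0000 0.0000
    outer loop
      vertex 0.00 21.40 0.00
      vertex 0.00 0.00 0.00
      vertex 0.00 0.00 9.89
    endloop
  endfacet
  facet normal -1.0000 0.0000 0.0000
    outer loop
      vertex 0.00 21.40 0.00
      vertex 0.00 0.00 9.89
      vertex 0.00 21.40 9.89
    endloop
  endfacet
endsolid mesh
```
; perimeter-only toolpath
G21 ; units = mm
G90 ; absolute positioning
G28 ; home
; layer 1
G0 Z1.41
G0 X0.00 Y0.00
G1 X24.22 Y0.00
G1 X24.22 Y6.28
G1 X7.17 Y6.28
G1 X7.17 Y21.40
G1 X0.00 Y21.40
G1 X0.00 Y0.00
; layer 2
G0 Z2.83
G0 X0.00 Y0.00
G1 X24.22 Y0.00
G1 X24.22 Y6.28
G1 X7.17 Y6.28
G1 X7.17 Y21.40
G1 X0.00 Y21.40
G1 X0.00 Y0.00
; layer 3
G0 Z4.24
G0 X0.00 Y0.00
G1 X24.22 Y0.00
G1 X24.22 Y6.28
G1 X7.17 Y6.28
G1 X7.17 Y21.40
G1 X0.00 Y21.40
G1 X0.00 Y0.00
; layer 4
G0 Z5.65
G0 X0.00 Y0.00
G1 X24.22 Y0.00
G1 X24.22 Y6.28
G1 X7.17 Y6.28
G1 X7.17 Y21.40
G1 X0.00 Y21.40
G1 X0.00 Y0.00
; layer 5
G0 Z7.06
G0 X0.00 Y0.00
G1 X24.22 Y0.00
G1 X24.22 Y6.28
G1 X7.17 Y6.28
G1 X7.17 Y21.40
G1 X0.00 Y21.40
G1 X0.00 Y0.00
; layer 6
G0 Z8.48
G0 X0.00 Y0.00
G1 X24.22 Y0.00
G1 X24.22 Y6.28
G1 X7.17 Y6.28
G1 X7.17 Y21.40
G1 X0.00 Y21.40
G1 X0.00 Y0.00
; layer 7
G0 Z9.89
G0 X0.00 Y0.00
G1 X24.22 Y0.00
G1 X24.22 Y6.28
G1 X7.17 Y6.28
G1 X7.17 Y21.40
G1 X0.00 Y21.40
G1 X0.00 Y0.00
M2 ; end

The solid is an L-shaped prism: outer 24.2 × 21.4 mm, arm thicknesses ≈ 6.28 mm (horizontal) and 7.17 mm (vertical), extruded 9.89 mm in z. Slicing at Δz = 1.41 mm — 7 equal slices spanning the solid's height, so layer i sits at z = i·h/7 — gives 7 non-empty perimeters. Each is a 6-segment closed polygon; G0 lifts to the layer z and rapids to the start vertex, then G1 traces the edges.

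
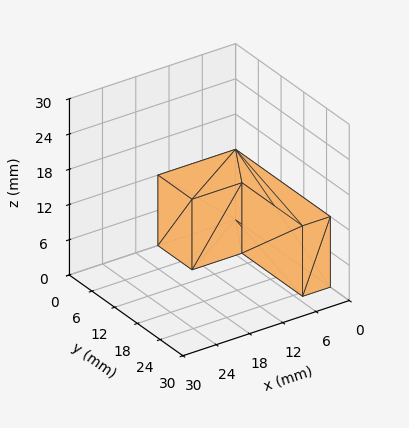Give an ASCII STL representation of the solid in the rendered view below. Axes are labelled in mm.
Reading the render: the shape is an L-shaped prism: outer 14 × 25 mm, arm thicknesses ≈ 9 mm (horizontal) and 5 mm (vertical), extruded 12 mm in z (dimensions read to the nearest mm from the axis ticks). For the STL, each face is triangulated and given an outward normal.

solid part
  facet normal 0.0000 0.0000 -1.0000
    outer loop
      vertex 14.000 9.000 0.000
      vertex 14.000 0.000 0.000
      vertex 0.000 0.000 0.000
    endloop
  endfacet
  facet normal 0.0000 0.0000 -1.0000
    outer loop
      vertex 5.000 9.000 0.000
      vertex 14.000 9.000 0.000
      vertex 0.000 0.000 0.000
    endloop
  endfacet
  facet normal 0.0000 0.0000 -1.0000
    outer loop
      vertex 5.000 25.000 0.000
      vertex 5.000 9.000 0.000
      vertex 0.000 0.000 0.000
    endloop
  endfacet
  facet normal 0.0000 0.0000 -1.0000
    outer loop
      vertex 0.000 25.000 0.000
      vertex 5.000 25.000 0.000
      vertex 0.000 0.000 0.000
    endloop
  endfacet
  facet normal 0.0000 0.0000 1.0000
    outer loop
      vertex 0.000 0.000 12.000
      vertex 14.000 0.000 12.000
      vertex 14.000 9.000 12.000
    endloop
  endfacet
  facet normal 0.0000 0.0000 1.0000
    outer loop
      vertex 0.000 0.000 12.000
      vertex 14.000 9.000 12.000
      vertex 5.000 9.000 12.000
    endloop
  endfacet
  facet normal 0.0000 0.0000 1.0000
    outer loop
      vertex 0.000 0.000 12.000
      vertex 5.000 9.000 12.000
      vertex 5.000 25.000 12.000
    endloop
  endfacet
  facet normal 0.0000 0.0000 1.0000
    outer loop
      vertex 0.000 0.000 12.000
      vertex 5.000 25.000 12.000
      vertex 0.000 25.000 12.000
    endloop
  endfacet
  facet normal 0.0000 -1.0000 0.0000
    outer loop
      vertex 0.000 0.000 0.000
      vertex 14.000 0.000 0.000
      vertex 14.000 0.000 12.000
    endloop
  endfacet
  facet normal 0.0000 -1.0000 0.0000
    outer loop
      vertex 0.000 0.000 0.000
      vertex 14.000 0.000 12.000
      vertex 0.000 0.000 12.000
    endloop
  endfacet
  facet normal 1.0000 0.0000 0.0000
    outer loop
      vertex 14.000 0.000 0.000
      vertex 14.000 9.000 0.000
      vertex 14.000 9.000 12.000
    endloop
  endfacet
  facet normal 1.0000 0.0000 0.0000
    outer loop
      vertex 14.000 0.000 0.000
      vertex 14.000 9.000 12.000
      vertex 14.000 0.000 12.000
    endloop
  endfacet
  facet normal 0.0000 1.0000 0.0000
    outer loop
      vertex 14.000 9.000 0.000
      vertex 5.000 9.000 0.000
      vertex 5.000 9.000 12.000
    endloop
  endfacet
  facet normal 0.0000 1.0000 0.0000
    outer loop
      vertex 14.000 9.000 0.000
      vertex 5.000 9.000 12.000
      vertex 14.000 9.000 12.000
    endloop
  endfacet
  facet normal 1.0000 0.0000 0.0000
    outer loop
      vertex 5.000 9.000 0.000
      vertex 5.000 25.000 0.000
      vertex 5.000 25.000 12.000
    endloop
  endfacet
  facet normal 1.0000 0.0000 0.0000
    outer loop
      vertex 5.000 9.000 0.000
      vertex 5.000 25.000 12.000
      vertex 5.000 9.000 12.000
    endloop
  endfacet
  facet normal 0.0000 1.0000 0.0000
    outer loop
      vertex 5.000 25.000 0.000
      vertex 0.000 25.000 0.000
      vertex 0.000 25.000 12.000
    endloop
  endfacet
  facet normal 0.0000 1.0000 0.0000
    outer loop
      vertex 5.000 25.000 0.000
      vertex 0.000 25.000 12.000
      vertex 5.000 25.000 12.000
    endloop
  endfacet
  facet normal -1.0000 0.0000 0.0000
    outer loop
      vertex 0.000 25.000 0.000
      vertex 0.000 0.000 0.000
      vertex 0.000 0.000 12.000
    endloop
  endfacet
  facet normal -1.0000 0.0000 0.0000
    outer loop
      vertex 0.000 25.000 0.000
      vertex 0.000 0.000 12.000
      vertex 0.000 25.000 12.000
    endloop
  endfacet
endsolid part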